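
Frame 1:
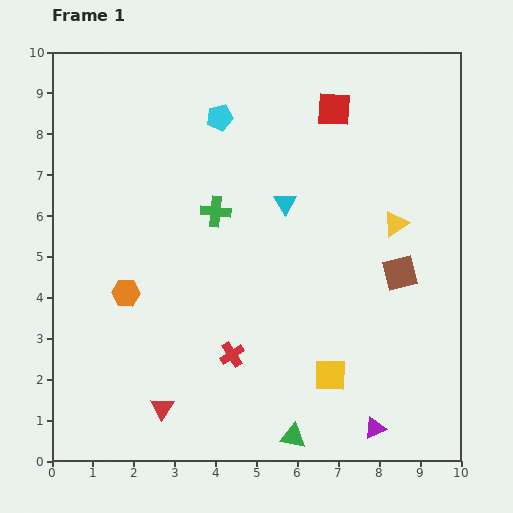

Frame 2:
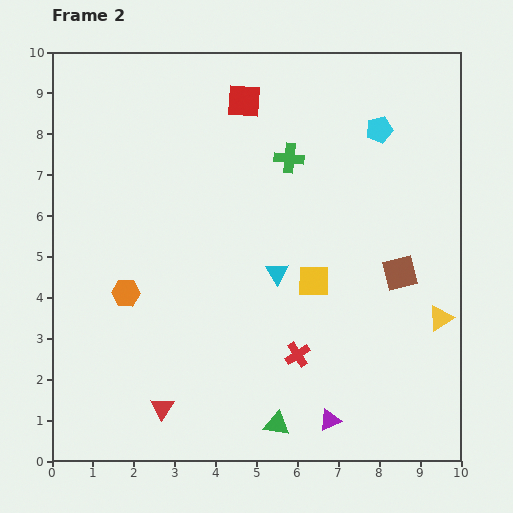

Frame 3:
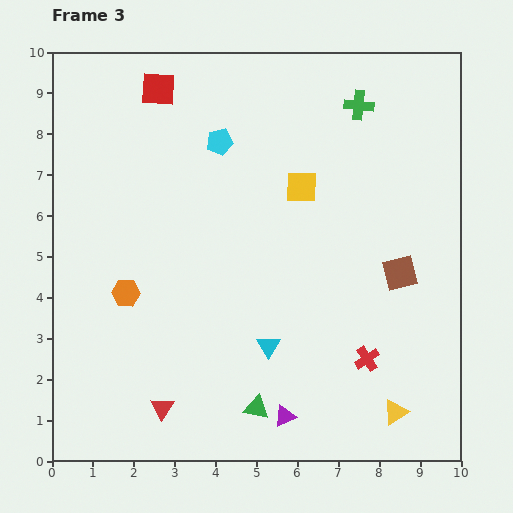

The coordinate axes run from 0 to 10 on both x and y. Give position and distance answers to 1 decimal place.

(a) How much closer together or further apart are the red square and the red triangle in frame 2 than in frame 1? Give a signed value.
-0.6

Distance in frame 1: 8.4. Distance in frame 2: 7.8.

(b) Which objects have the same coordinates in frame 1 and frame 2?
the brown square, the orange hexagon, the red triangle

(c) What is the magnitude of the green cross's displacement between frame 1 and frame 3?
4.4

The green cross moved from (4.0, 6.1) to (7.5, 8.7), a distance of √(3.5² + 2.6²) ≈ 4.4.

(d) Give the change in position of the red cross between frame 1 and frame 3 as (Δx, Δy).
(3.3, -0.1)

The red cross was at (4.4, 2.6) in frame 1 and (7.7, 2.5) in frame 3.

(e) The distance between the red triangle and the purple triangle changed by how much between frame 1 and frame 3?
-2.2

Distance in frame 1: 5.2. Distance in frame 3: 3.0.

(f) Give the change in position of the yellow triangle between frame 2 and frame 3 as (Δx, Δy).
(-1.1, -2.3)

The yellow triangle was at (9.5, 3.5) in frame 2 and (8.4, 1.2) in frame 3.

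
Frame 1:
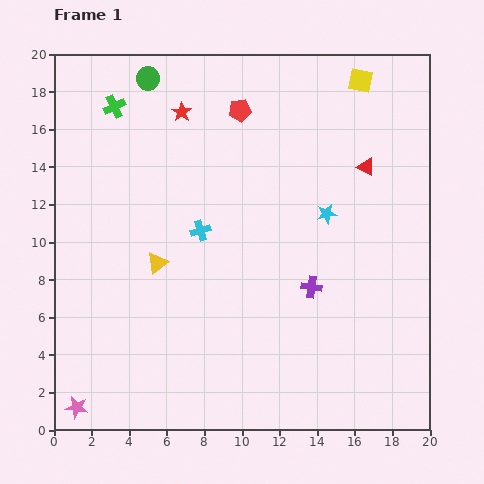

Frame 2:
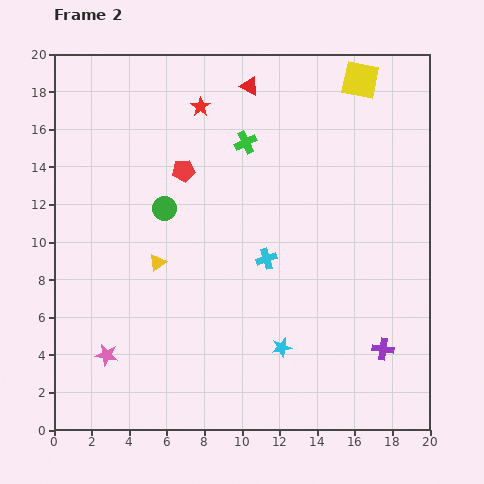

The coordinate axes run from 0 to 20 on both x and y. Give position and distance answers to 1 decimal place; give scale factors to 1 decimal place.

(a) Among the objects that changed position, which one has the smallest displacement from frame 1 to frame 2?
the red star

(moved 1.0)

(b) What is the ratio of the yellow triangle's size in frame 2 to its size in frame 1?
0.8×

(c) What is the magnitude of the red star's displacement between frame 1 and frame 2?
1.0

The red star moved from (6.8, 16.9) to (7.8, 17.2), a distance of √(1.0² + 0.3²) ≈ 1.0.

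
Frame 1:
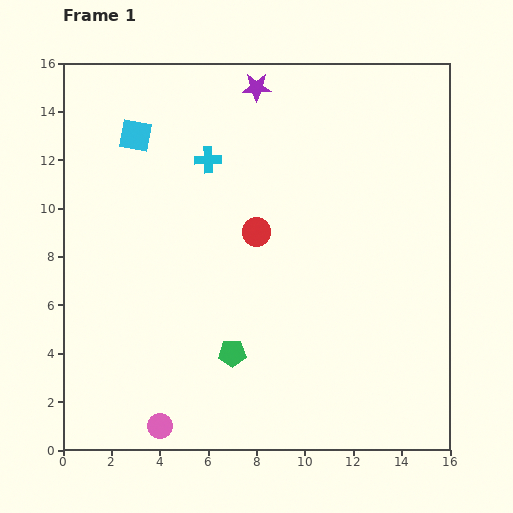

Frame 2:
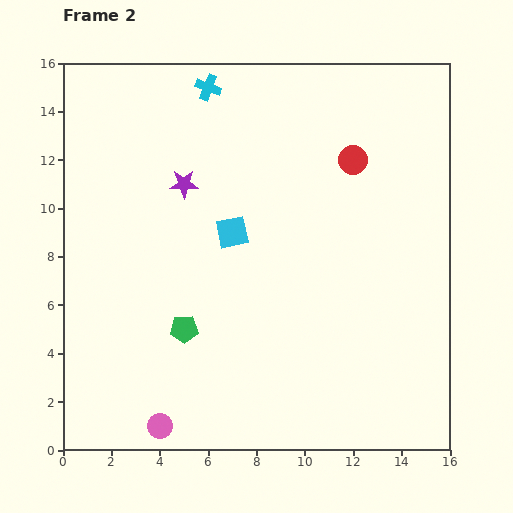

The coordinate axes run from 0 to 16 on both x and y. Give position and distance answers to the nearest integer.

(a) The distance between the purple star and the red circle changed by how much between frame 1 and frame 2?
+1

Distance in frame 1: 6. Distance in frame 2: 7.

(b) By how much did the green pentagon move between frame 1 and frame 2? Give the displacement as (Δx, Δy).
(-2, 1)

The green pentagon was at (7, 4) in frame 1 and (5, 5) in frame 2.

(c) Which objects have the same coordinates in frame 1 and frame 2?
the pink circle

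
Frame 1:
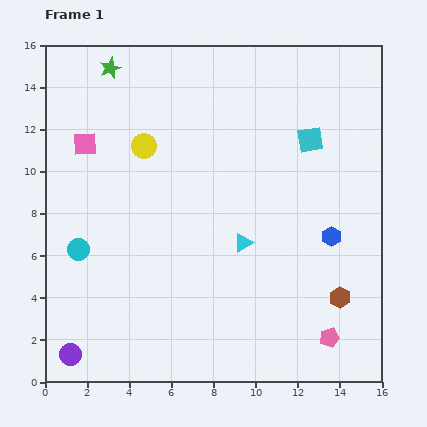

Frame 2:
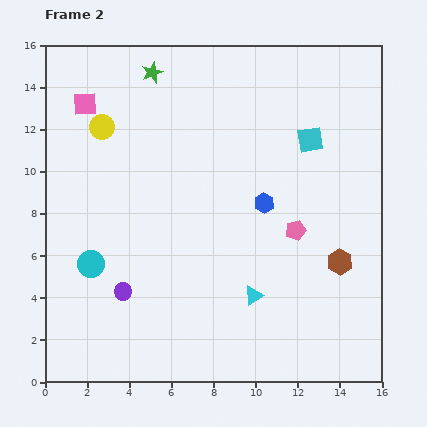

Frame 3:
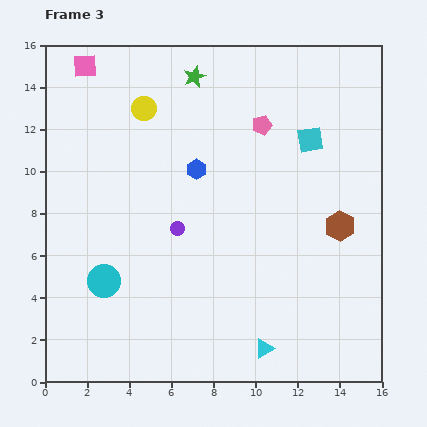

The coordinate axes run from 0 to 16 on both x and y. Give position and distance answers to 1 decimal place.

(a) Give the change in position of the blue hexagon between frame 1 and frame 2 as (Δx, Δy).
(-3.2, 1.6)

The blue hexagon was at (13.6, 6.9) in frame 1 and (10.4, 8.5) in frame 2.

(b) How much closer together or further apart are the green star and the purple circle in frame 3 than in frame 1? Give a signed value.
-6.5

Distance in frame 1: 13.7. Distance in frame 3: 7.2.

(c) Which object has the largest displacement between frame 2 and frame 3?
the pink pentagon

(moved 5.2; next 4.0)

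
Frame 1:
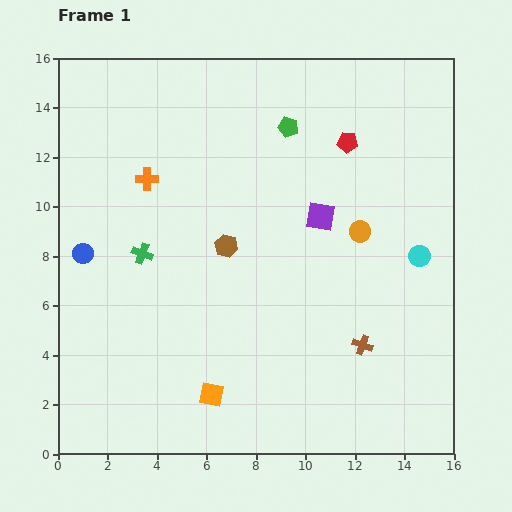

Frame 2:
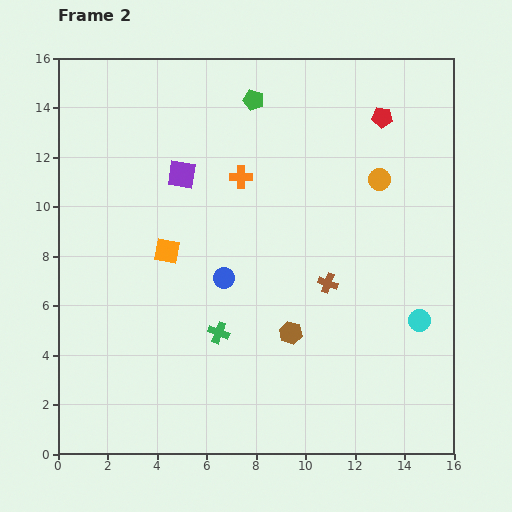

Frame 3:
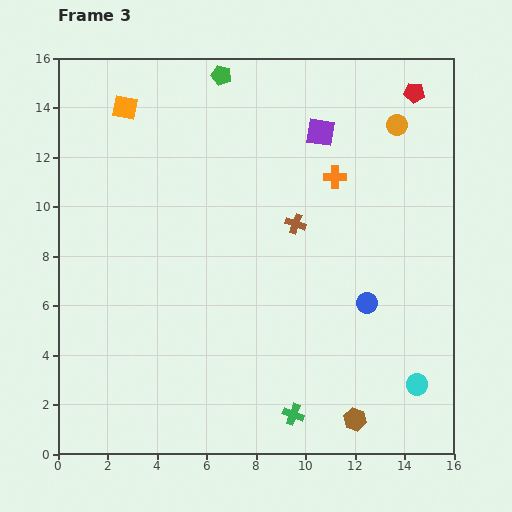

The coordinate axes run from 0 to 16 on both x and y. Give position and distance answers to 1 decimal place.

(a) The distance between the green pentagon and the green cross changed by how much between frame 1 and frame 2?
+1.7

Distance in frame 1: 7.8. Distance in frame 2: 9.5.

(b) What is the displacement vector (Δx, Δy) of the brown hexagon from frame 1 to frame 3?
(5.2, -7.0)

The brown hexagon was at (6.8, 8.4) in frame 1 and (12.0, 1.4) in frame 3.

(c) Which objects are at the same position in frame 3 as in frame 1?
none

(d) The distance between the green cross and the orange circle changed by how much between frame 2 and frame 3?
+3.4

Distance in frame 2: 9.0. Distance in frame 3: 12.4.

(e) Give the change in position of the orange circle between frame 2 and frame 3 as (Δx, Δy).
(0.7, 2.2)

The orange circle was at (13.0, 11.1) in frame 2 and (13.7, 13.3) in frame 3.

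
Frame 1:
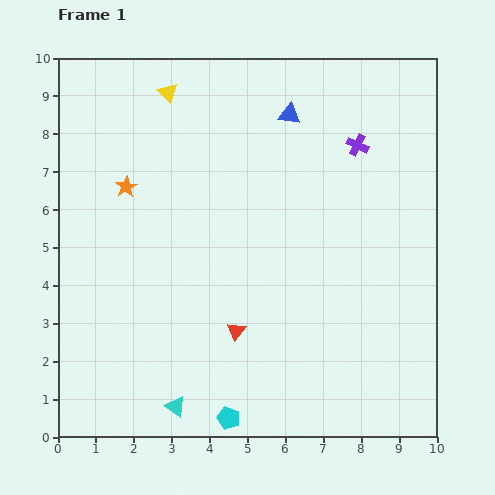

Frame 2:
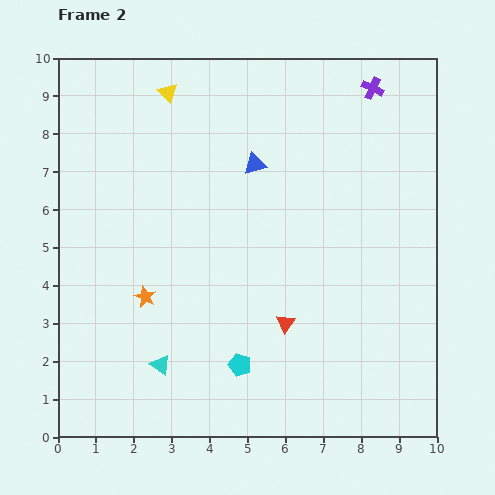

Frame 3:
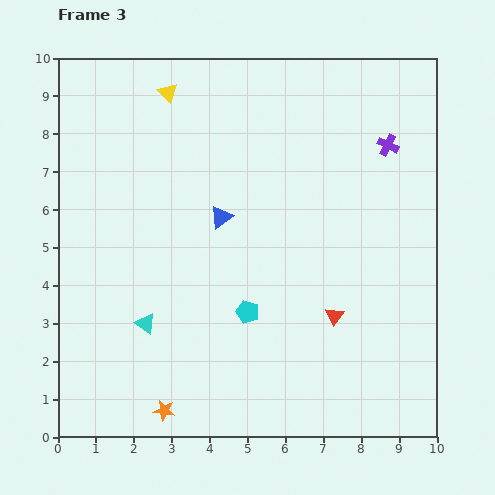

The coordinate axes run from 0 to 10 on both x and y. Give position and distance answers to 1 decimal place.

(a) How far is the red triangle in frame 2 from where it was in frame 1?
1.3

The red triangle moved from (4.7, 2.8) to (6.0, 3.0), a distance of √(1.3² + 0.2²) ≈ 1.3.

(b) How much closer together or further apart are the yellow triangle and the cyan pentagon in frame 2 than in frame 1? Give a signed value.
-1.3

Distance in frame 1: 8.7. Distance in frame 2: 7.4.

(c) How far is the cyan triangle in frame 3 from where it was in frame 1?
2.3

The cyan triangle moved from (3.1, 0.8) to (2.3, 3.0), a distance of √(0.8² + 2.2²) ≈ 2.3.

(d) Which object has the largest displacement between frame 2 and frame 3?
the orange star

(moved 3.0; next 1.7)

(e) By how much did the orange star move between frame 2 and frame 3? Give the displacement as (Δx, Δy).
(0.5, -3.0)

The orange star was at (2.3, 3.7) in frame 2 and (2.8, 0.7) in frame 3.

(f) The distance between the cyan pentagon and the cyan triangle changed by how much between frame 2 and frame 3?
+0.6

Distance in frame 2: 2.1. Distance in frame 3: 2.7.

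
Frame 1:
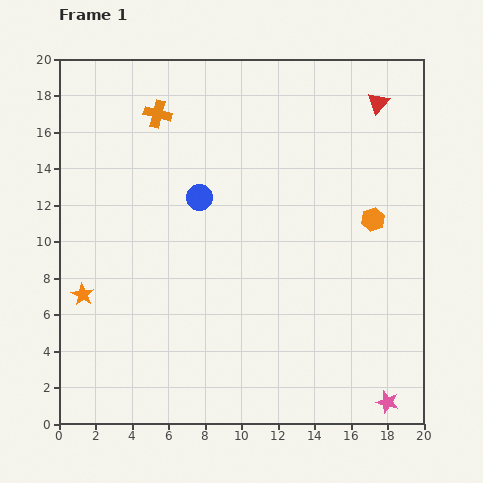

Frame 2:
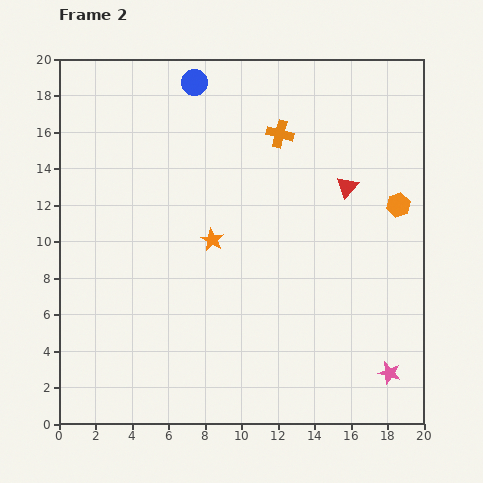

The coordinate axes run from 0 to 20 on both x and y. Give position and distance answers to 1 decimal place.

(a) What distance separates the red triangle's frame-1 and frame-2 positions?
4.9

The red triangle moved from (17.5, 17.6) to (15.8, 13.0), a distance of √(1.7² + 4.6²) ≈ 4.9.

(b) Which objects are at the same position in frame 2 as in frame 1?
none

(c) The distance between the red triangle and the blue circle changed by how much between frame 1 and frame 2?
-0.9

Distance in frame 1: 11.1. Distance in frame 2: 10.2.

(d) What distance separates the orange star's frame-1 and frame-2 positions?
7.7

The orange star moved from (1.3, 7.1) to (8.4, 10.1), a distance of √(7.1² + 3.0²) ≈ 7.7.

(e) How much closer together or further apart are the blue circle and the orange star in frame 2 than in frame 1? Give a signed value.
+0.4

Distance in frame 1: 8.3. Distance in frame 2: 8.7.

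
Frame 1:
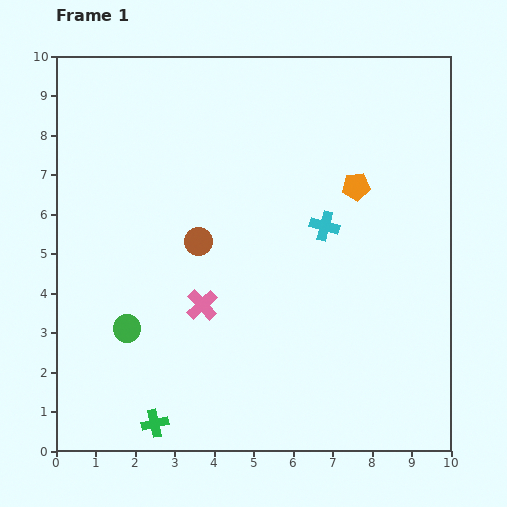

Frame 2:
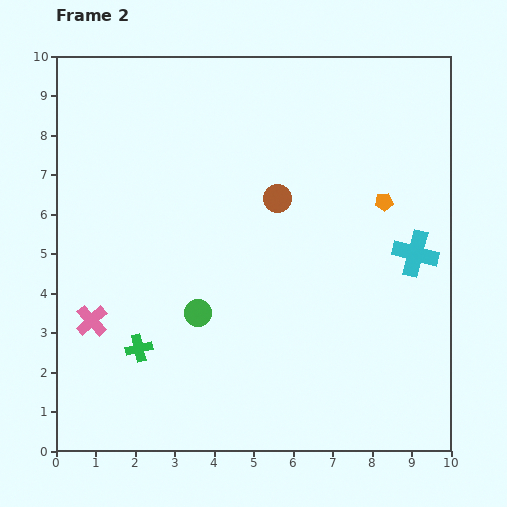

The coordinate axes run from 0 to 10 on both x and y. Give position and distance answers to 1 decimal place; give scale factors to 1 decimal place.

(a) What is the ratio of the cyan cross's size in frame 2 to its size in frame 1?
1.6×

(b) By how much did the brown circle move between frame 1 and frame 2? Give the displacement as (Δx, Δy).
(2.0, 1.1)

The brown circle was at (3.6, 5.3) in frame 1 and (5.6, 6.4) in frame 2.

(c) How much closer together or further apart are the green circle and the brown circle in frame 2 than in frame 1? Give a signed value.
+0.7

Distance in frame 1: 2.8. Distance in frame 2: 3.5.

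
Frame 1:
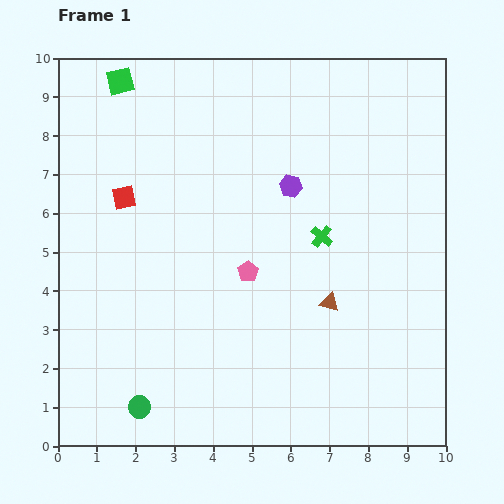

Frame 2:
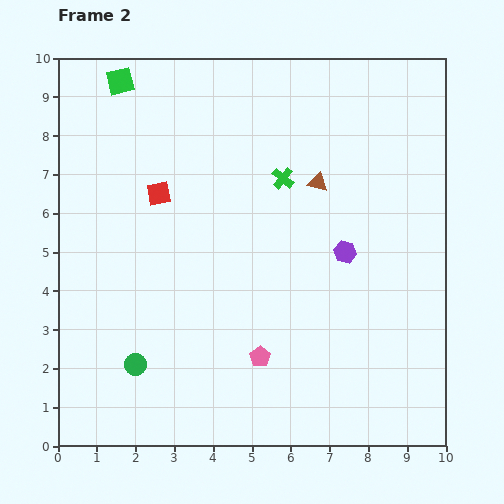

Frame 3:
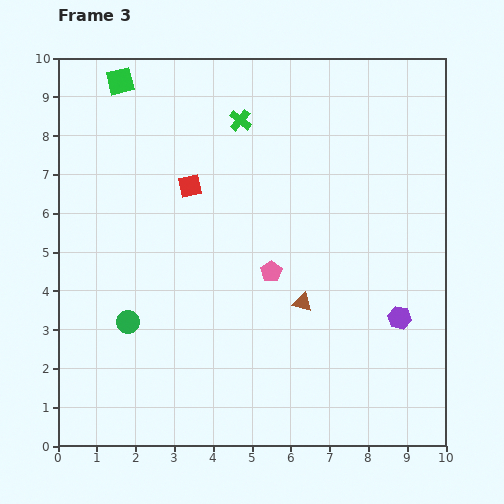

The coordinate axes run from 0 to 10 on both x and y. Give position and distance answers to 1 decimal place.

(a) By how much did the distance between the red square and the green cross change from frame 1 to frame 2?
-2.0

Distance in frame 1: 5.2. Distance in frame 2: 3.2.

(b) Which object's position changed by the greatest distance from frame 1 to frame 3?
the purple hexagon

(moved 4.4; next 3.7)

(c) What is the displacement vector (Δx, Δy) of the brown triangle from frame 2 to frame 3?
(-0.4, -3.1)

The brown triangle was at (6.7, 6.8) in frame 2 and (6.3, 3.7) in frame 3.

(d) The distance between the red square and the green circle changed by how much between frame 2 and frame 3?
-0.6

Distance in frame 2: 4.4. Distance in frame 3: 3.8.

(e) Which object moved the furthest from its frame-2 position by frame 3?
the brown triangle

(moved 3.1; next 2.2)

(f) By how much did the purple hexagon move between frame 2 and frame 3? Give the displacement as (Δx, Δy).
(1.4, -1.7)

The purple hexagon was at (7.4, 5.0) in frame 2 and (8.8, 3.3) in frame 3.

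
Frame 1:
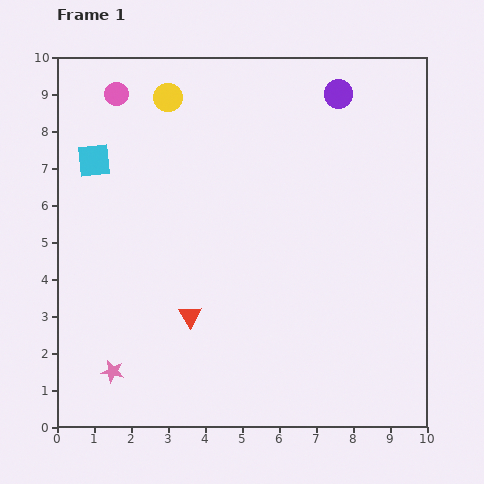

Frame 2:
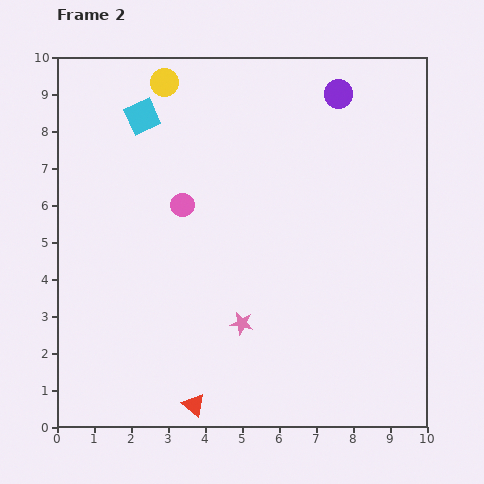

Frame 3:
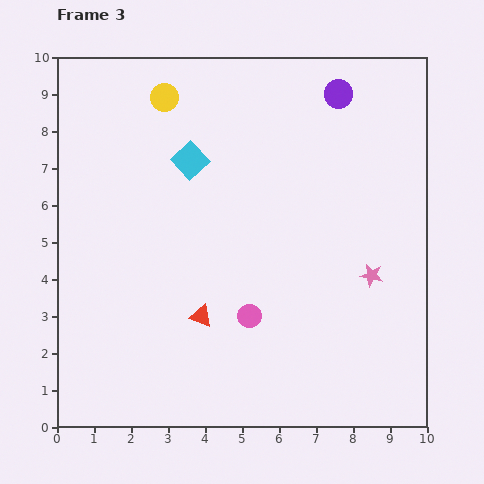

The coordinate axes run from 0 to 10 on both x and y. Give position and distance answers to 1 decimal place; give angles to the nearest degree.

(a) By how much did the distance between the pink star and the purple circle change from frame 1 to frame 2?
-3.0

Distance in frame 1: 9.7. Distance in frame 2: 6.7.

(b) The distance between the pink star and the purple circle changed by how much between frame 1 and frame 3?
-4.7

Distance in frame 1: 9.7. Distance in frame 3: 5.0.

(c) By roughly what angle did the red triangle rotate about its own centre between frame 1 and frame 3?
39° counter-clockwise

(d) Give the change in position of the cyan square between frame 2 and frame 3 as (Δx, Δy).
(1.3, -1.2)

The cyan square was at (2.3, 8.4) in frame 2 and (3.6, 7.2) in frame 3.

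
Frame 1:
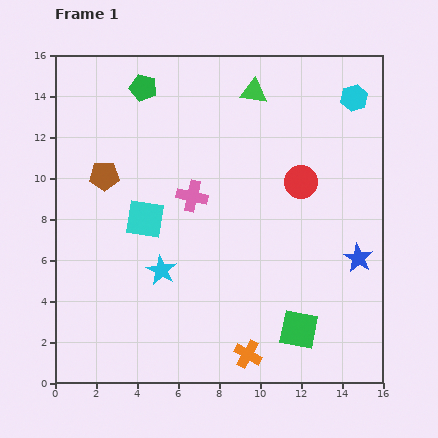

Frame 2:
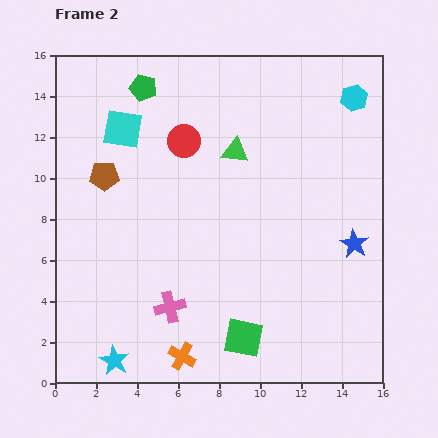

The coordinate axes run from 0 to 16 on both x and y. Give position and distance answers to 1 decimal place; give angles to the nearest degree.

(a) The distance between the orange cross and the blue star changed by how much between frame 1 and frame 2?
+2.8

Distance in frame 1: 7.2. Distance in frame 2: 10.0.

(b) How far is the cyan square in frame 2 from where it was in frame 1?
4.5

The cyan square moved from (4.4, 8.0) to (3.3, 12.4), a distance of √(1.1² + 4.4²) ≈ 4.5.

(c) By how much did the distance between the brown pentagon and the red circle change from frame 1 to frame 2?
-5.3

Distance in frame 1: 9.6. Distance in frame 2: 4.3.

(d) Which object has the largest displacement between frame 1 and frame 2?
the red circle

(moved 6.0; next 5.5)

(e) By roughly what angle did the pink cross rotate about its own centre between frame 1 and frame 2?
26° counter-clockwise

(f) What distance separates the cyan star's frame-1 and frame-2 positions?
5.0

The cyan star moved from (5.2, 5.5) to (2.9, 1.1), a distance of √(2.3² + 4.4²) ≈ 5.0.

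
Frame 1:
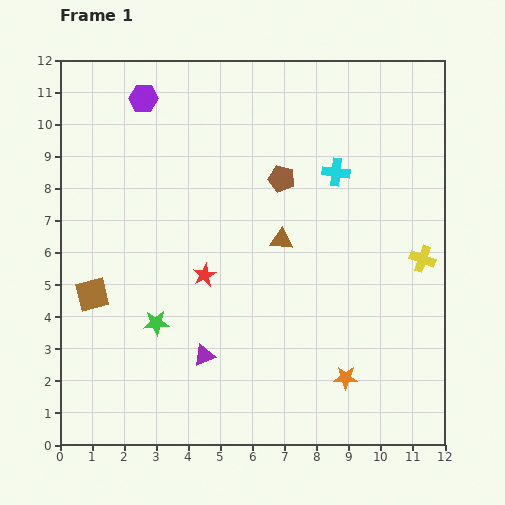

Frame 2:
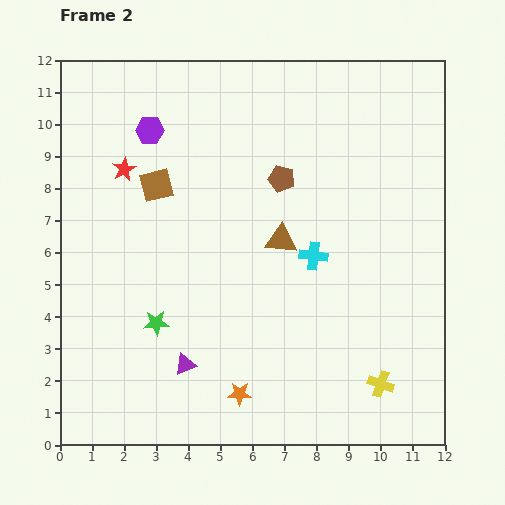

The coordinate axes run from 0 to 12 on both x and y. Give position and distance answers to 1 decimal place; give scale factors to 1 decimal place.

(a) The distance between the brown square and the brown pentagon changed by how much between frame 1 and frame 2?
-3.0

Distance in frame 1: 6.9. Distance in frame 2: 3.9.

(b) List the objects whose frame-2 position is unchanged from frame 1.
the brown triangle, the brown pentagon, the green star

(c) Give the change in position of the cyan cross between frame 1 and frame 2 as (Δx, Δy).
(-0.7, -2.6)

The cyan cross was at (8.6, 8.5) in frame 1 and (7.9, 5.9) in frame 2.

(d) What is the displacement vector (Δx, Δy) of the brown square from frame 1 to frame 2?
(2.0, 3.4)

The brown square was at (1.0, 4.7) in frame 1 and (3.0, 8.1) in frame 2.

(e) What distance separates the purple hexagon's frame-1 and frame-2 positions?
1.0

The purple hexagon moved from (2.6, 10.8) to (2.8, 9.8), a distance of √(0.2² + 1.0²) ≈ 1.0.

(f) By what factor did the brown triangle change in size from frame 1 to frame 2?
1.3×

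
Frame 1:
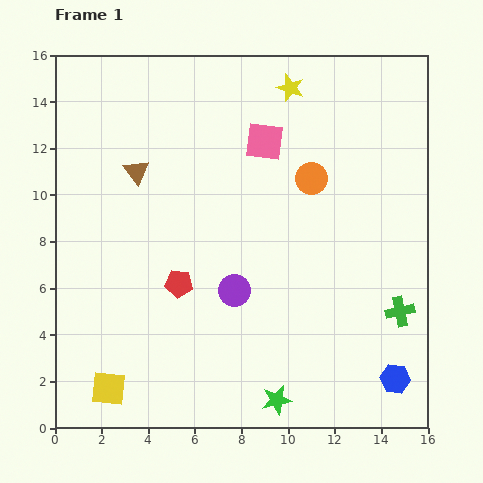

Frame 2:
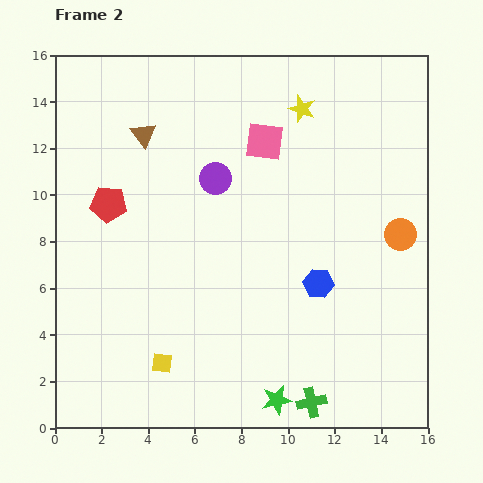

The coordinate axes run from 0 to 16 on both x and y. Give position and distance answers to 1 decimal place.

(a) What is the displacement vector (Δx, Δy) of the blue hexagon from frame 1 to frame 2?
(-3.3, 4.1)

The blue hexagon was at (14.6, 2.1) in frame 1 and (11.3, 6.2) in frame 2.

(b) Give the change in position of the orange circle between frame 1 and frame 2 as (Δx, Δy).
(3.8, -2.4)

The orange circle was at (11.0, 10.7) in frame 1 and (14.8, 8.3) in frame 2.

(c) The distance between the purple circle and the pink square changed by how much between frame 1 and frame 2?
-3.9

Distance in frame 1: 6.5. Distance in frame 2: 2.6.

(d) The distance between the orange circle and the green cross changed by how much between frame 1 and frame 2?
+1.2

Distance in frame 1: 6.9. Distance in frame 2: 8.1.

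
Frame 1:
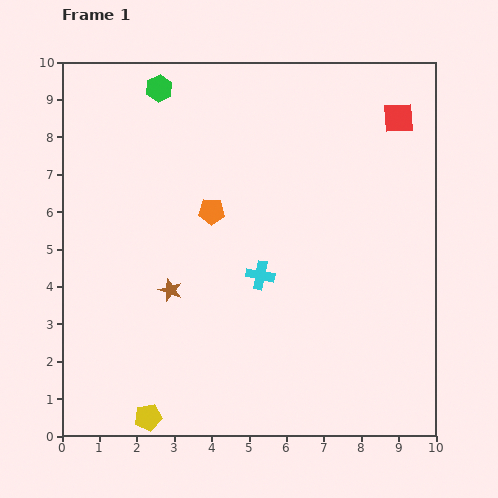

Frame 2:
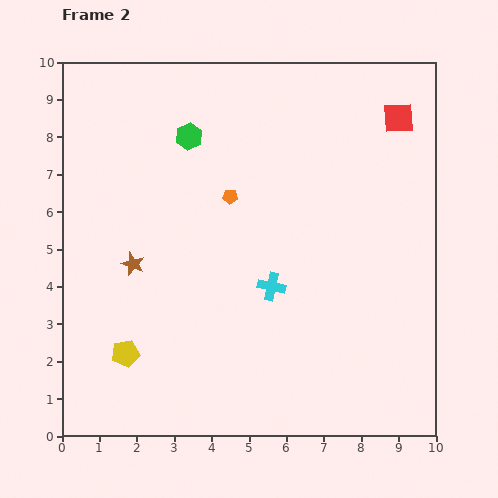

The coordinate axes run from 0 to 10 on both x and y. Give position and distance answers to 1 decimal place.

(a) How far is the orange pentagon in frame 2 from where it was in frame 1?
0.6

The orange pentagon moved from (4.0, 6.0) to (4.5, 6.4), a distance of √(0.5² + 0.4²) ≈ 0.6.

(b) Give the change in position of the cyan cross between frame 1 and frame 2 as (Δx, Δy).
(0.3, -0.3)

The cyan cross was at (5.3, 4.3) in frame 1 and (5.6, 4.0) in frame 2.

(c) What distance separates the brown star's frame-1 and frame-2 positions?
1.2

The brown star moved from (2.9, 3.9) to (1.9, 4.6), a distance of √(1.0² + 0.7²) ≈ 1.2.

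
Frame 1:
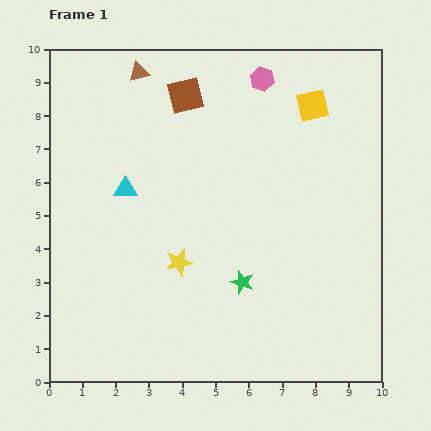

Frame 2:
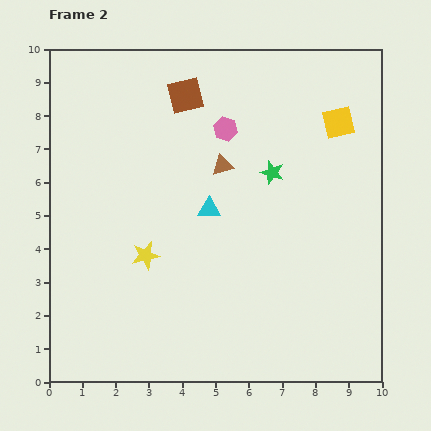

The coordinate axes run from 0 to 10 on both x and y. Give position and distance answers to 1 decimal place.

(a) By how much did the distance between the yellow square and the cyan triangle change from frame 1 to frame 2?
-1.4

Distance in frame 1: 6.1. Distance in frame 2: 4.7.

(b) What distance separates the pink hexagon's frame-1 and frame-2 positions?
1.9

The pink hexagon moved from (6.4, 9.1) to (5.3, 7.6), a distance of √(1.1² + 1.5²) ≈ 1.9.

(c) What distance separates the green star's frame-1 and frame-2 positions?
3.4

The green star moved from (5.8, 3.0) to (6.7, 6.3), a distance of √(0.9² + 3.3²) ≈ 3.4.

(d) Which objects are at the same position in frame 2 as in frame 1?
the brown square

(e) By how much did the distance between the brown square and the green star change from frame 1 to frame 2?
-2.4

Distance in frame 1: 5.9. Distance in frame 2: 3.5.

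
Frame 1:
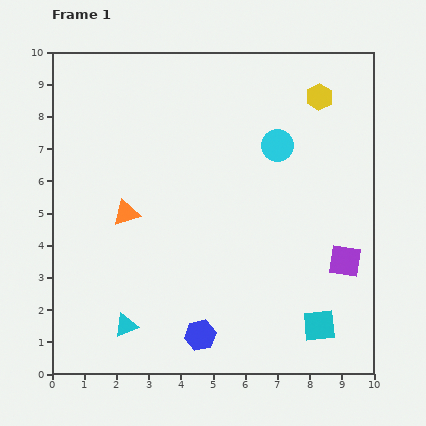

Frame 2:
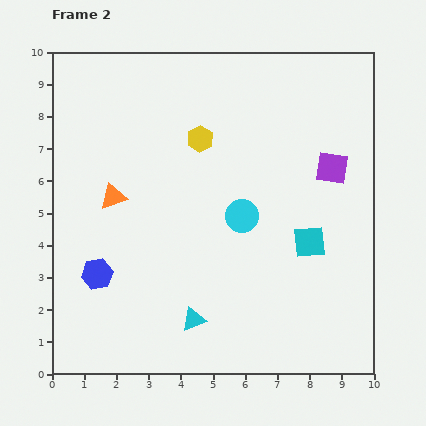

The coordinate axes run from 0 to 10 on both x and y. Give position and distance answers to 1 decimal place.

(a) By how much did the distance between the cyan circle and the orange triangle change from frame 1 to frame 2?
-1.1

Distance in frame 1: 5.1. Distance in frame 2: 4.0.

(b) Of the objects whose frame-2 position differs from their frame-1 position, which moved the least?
the orange triangle

(moved 0.6)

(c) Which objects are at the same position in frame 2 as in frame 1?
none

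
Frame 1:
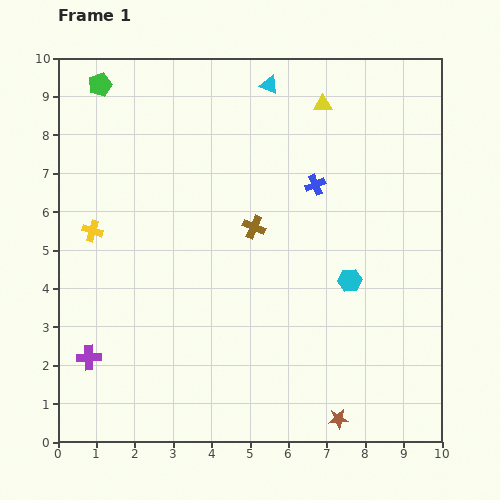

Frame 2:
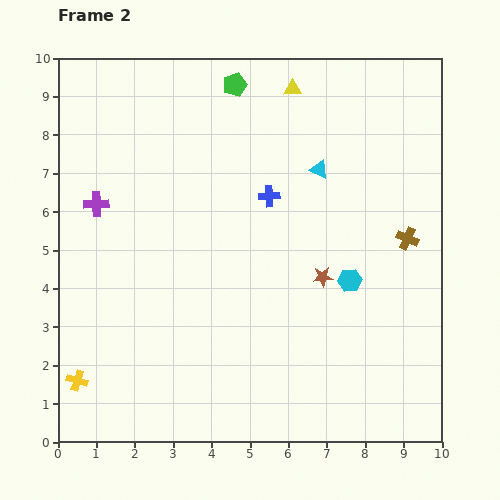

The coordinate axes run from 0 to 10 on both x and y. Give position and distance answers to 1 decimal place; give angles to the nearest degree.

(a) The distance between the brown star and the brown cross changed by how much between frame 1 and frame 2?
-3.1

Distance in frame 1: 5.5. Distance in frame 2: 2.4.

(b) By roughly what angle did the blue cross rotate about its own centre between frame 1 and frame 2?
21° clockwise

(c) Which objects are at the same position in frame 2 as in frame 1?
the cyan hexagon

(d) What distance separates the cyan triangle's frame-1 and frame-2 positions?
2.6

The cyan triangle moved from (5.5, 9.3) to (6.8, 7.1), a distance of √(1.3² + 2.2²) ≈ 2.6.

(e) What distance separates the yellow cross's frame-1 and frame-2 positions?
3.9

The yellow cross moved from (0.9, 5.5) to (0.5, 1.6), a distance of √(0.4² + 3.9²) ≈ 3.9.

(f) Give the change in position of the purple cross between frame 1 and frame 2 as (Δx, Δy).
(0.2, 4.0)

The purple cross was at (0.8, 2.2) in frame 1 and (1.0, 6.2) in frame 2.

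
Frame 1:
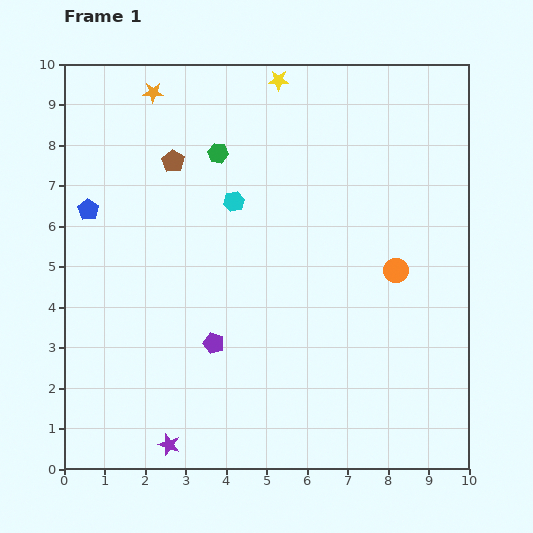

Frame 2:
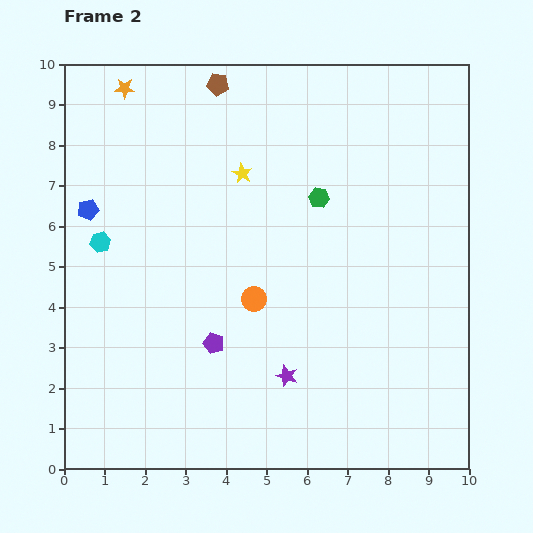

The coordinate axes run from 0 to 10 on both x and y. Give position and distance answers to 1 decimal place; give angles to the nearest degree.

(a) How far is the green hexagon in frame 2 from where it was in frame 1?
2.7

The green hexagon moved from (3.8, 7.8) to (6.3, 6.7), a distance of √(2.5² + 1.1²) ≈ 2.7.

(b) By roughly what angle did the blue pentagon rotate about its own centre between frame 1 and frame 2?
27° clockwise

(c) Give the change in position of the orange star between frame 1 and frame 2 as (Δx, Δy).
(-0.7, 0.1)

The orange star was at (2.2, 9.3) in frame 1 and (1.5, 9.4) in frame 2.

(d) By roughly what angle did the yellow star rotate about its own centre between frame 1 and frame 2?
26° clockwise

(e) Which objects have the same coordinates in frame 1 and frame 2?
the purple pentagon, the blue pentagon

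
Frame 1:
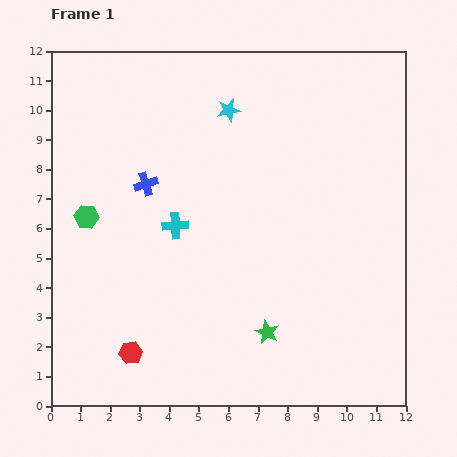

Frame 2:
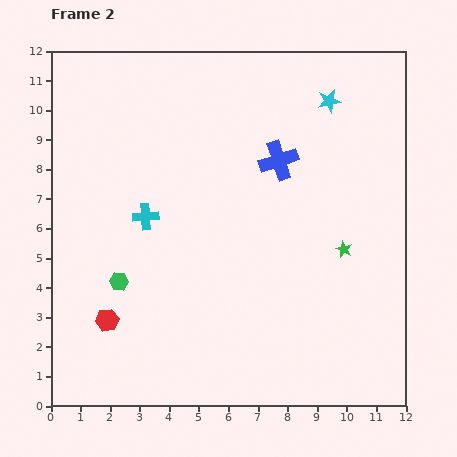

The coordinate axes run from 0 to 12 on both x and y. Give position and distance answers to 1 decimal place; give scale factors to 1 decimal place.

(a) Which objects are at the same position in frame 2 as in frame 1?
none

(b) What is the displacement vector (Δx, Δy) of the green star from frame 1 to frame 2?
(2.6, 2.8)

The green star was at (7.3, 2.5) in frame 1 and (9.9, 5.3) in frame 2.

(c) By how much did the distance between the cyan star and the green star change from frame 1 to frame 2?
-2.6

Distance in frame 1: 7.6. Distance in frame 2: 5.0.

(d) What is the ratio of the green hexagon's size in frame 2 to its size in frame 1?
0.8×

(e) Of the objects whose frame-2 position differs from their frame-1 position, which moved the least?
the cyan cross

(moved 1.0)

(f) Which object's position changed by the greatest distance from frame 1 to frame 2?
the blue cross

(moved 4.6; next 3.8)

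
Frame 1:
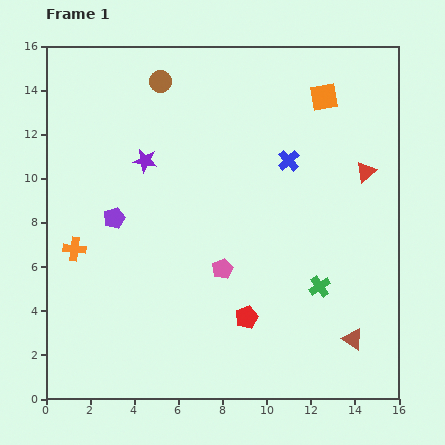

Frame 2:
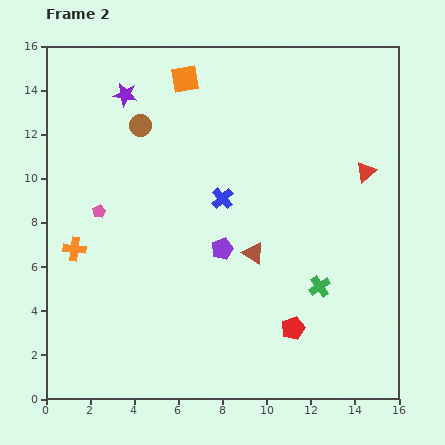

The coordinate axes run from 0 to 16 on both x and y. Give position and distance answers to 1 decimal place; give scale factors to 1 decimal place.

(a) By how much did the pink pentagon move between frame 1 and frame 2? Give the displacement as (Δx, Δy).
(-5.6, 2.6)

The pink pentagon was at (8.0, 5.9) in frame 1 and (2.4, 8.5) in frame 2.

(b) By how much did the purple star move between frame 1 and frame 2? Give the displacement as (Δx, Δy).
(-0.9, 3.0)

The purple star was at (4.5, 10.8) in frame 1 and (3.6, 13.8) in frame 2.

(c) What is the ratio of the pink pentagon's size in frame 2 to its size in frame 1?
0.6×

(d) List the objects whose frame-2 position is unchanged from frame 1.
the red triangle, the green cross, the orange cross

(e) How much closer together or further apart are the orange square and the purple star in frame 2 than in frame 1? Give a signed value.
-5.8

Distance in frame 1: 8.6. Distance in frame 2: 2.8.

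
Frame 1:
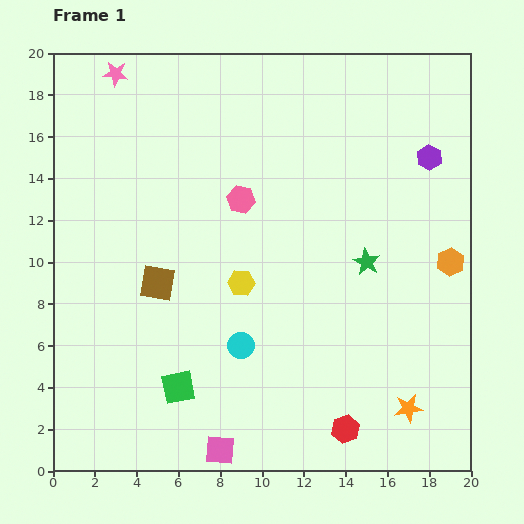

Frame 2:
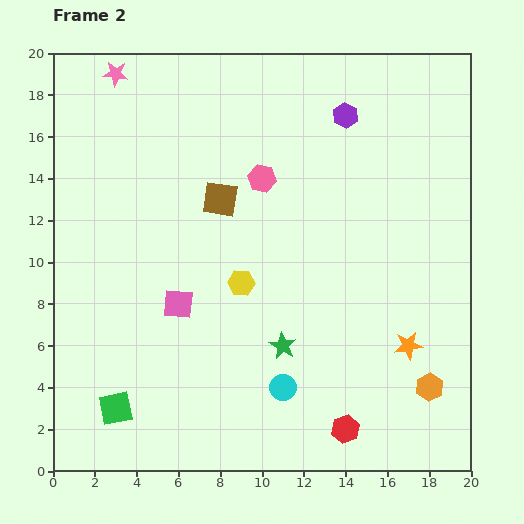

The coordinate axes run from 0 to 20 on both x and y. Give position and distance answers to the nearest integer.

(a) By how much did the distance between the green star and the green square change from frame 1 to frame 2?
-2

Distance in frame 1: 11. Distance in frame 2: 9.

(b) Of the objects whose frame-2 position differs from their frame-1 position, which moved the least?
the pink hexagon

(moved 1)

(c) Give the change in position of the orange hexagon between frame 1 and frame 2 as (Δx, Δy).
(-1, -6)

The orange hexagon was at (19, 10) in frame 1 and (18, 4) in frame 2.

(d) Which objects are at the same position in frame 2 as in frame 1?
the pink star, the red hexagon, the yellow hexagon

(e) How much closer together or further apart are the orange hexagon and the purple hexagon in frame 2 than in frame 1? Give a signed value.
+9

Distance in frame 1: 5. Distance in frame 2: 14.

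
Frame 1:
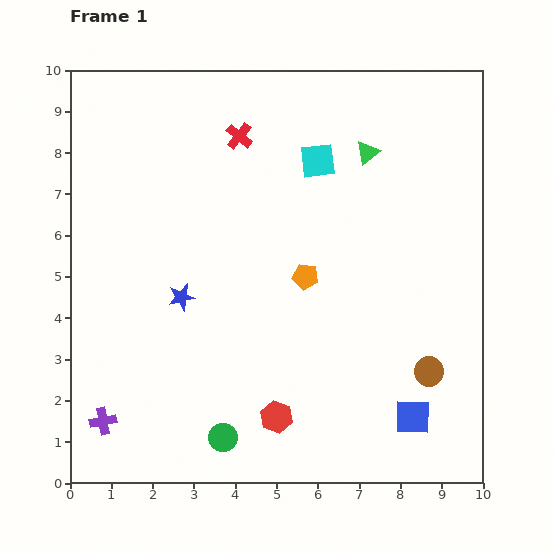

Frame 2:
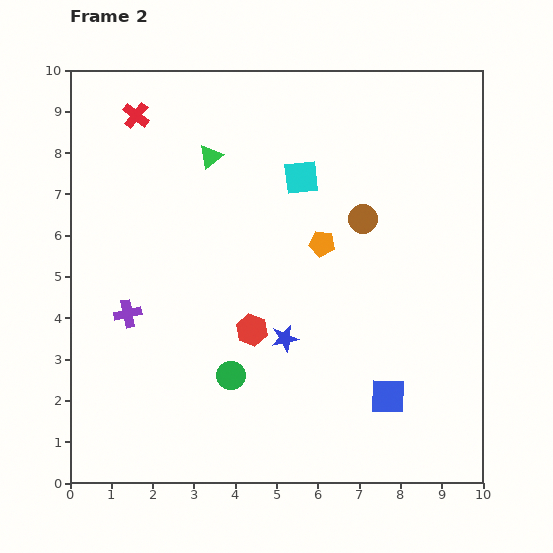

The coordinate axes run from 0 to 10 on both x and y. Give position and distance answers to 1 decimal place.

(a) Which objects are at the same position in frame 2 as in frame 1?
none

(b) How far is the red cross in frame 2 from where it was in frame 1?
2.5

The red cross moved from (4.1, 8.4) to (1.6, 8.9), a distance of √(2.5² + 0.5²) ≈ 2.5.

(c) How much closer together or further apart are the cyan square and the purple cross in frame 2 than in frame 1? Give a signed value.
-2.9

Distance in frame 1: 8.2. Distance in frame 2: 5.3.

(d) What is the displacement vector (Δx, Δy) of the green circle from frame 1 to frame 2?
(0.2, 1.5)

The green circle was at (3.7, 1.1) in frame 1 and (3.9, 2.6) in frame 2.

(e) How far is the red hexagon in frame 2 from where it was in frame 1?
2.2

The red hexagon moved from (5.0, 1.6) to (4.4, 3.7), a distance of √(0.6² + 2.1²) ≈ 2.2.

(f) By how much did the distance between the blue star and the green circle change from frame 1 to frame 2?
-1.9

Distance in frame 1: 3.5. Distance in frame 2: 1.6.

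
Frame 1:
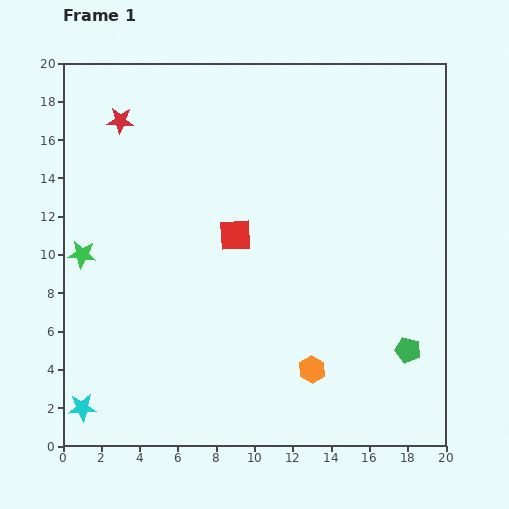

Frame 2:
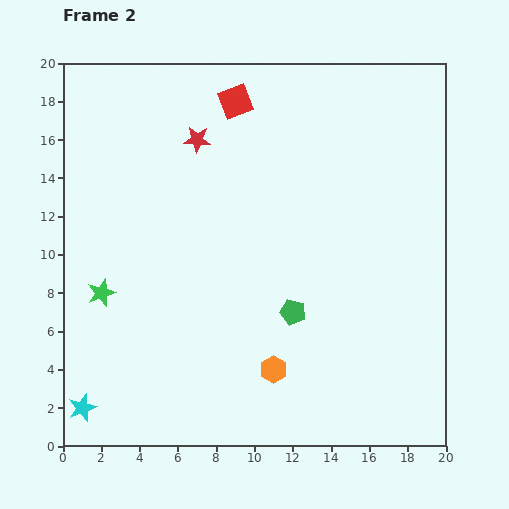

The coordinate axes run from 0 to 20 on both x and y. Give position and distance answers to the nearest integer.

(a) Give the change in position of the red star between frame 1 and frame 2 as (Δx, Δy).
(4, -1)

The red star was at (3, 17) in frame 1 and (7, 16) in frame 2.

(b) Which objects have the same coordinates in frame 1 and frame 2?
the cyan star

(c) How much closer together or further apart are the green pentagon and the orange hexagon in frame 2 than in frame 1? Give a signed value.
-2

Distance in frame 1: 5. Distance in frame 2: 3.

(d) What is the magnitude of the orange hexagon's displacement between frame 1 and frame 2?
2

The orange hexagon moved from (13, 4) to (11, 4), a distance of √(2² + 0²) ≈ 2.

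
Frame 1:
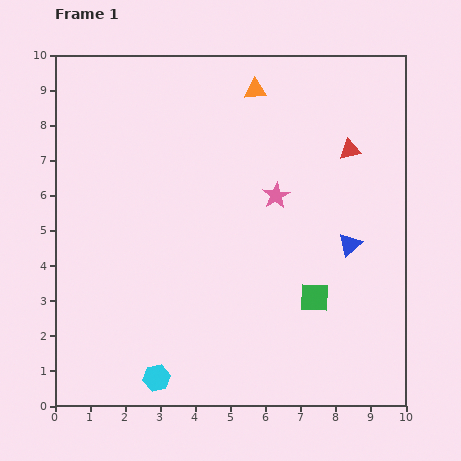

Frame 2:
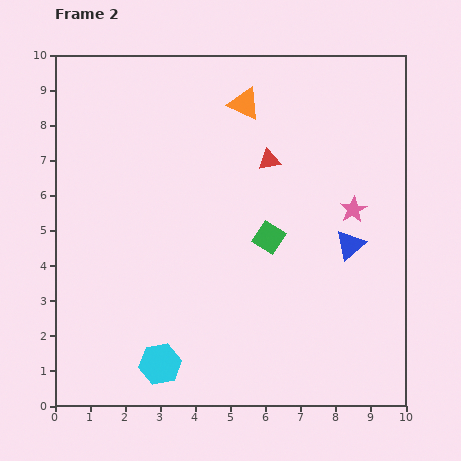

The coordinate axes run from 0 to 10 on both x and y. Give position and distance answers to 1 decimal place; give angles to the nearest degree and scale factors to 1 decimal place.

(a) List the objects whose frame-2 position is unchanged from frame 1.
the blue triangle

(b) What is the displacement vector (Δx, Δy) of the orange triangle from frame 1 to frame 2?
(-0.3, -0.4)

The orange triangle was at (5.7, 9.0) in frame 1 and (5.4, 8.6) in frame 2.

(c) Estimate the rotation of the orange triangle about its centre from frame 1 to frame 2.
28° clockwise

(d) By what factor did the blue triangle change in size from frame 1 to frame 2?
1.3×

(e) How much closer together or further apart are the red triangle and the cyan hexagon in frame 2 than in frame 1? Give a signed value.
-1.9

Distance in frame 1: 8.5. Distance in frame 2: 6.6.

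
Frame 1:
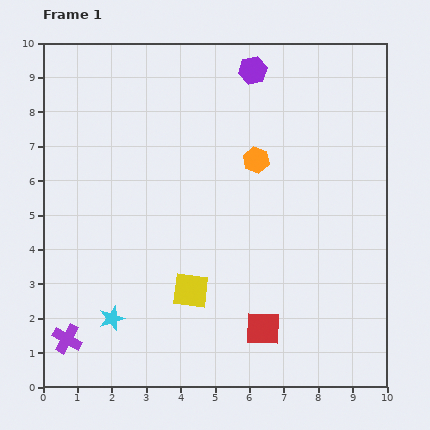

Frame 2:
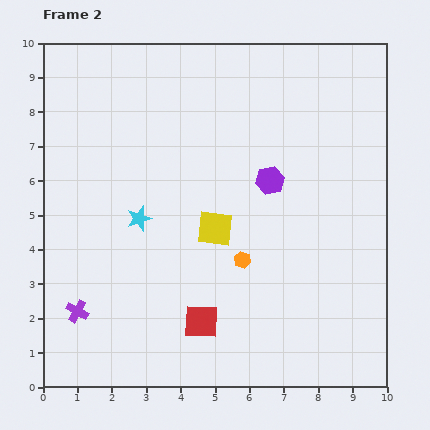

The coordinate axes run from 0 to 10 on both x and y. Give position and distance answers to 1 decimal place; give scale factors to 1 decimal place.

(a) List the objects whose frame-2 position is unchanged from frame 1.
none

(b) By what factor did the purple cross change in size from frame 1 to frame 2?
0.8×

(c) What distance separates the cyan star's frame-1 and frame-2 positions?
3.0

The cyan star moved from (2.0, 2.0) to (2.8, 4.9), a distance of √(0.8² + 2.9²) ≈ 3.0.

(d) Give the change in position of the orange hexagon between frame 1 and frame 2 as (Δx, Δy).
(-0.4, -2.9)

The orange hexagon was at (6.2, 6.6) in frame 1 and (5.8, 3.7) in frame 2.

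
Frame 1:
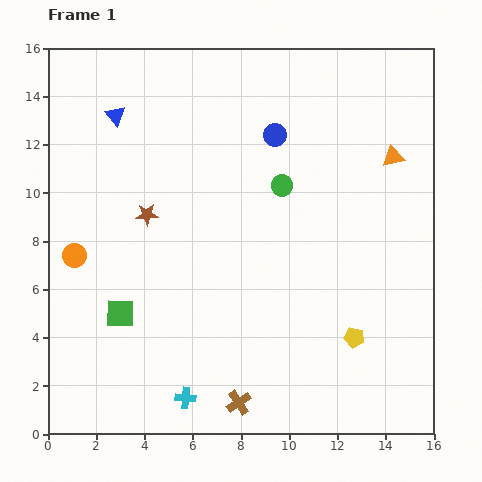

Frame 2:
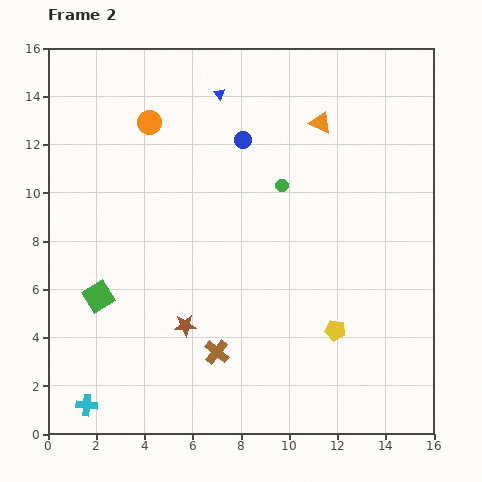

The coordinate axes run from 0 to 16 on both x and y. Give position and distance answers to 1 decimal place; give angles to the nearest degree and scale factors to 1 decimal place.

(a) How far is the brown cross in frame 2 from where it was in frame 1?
2.3

The brown cross moved from (7.9, 1.3) to (7.0, 3.4), a distance of √(0.9² + 2.1²) ≈ 2.3.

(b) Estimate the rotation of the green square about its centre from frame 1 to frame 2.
32° counter-clockwise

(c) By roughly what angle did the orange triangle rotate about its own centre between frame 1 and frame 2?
37° clockwise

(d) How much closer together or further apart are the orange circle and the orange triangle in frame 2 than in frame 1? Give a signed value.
-6.7

Distance in frame 1: 13.8. Distance in frame 2: 7.1.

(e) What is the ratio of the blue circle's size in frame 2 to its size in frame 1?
0.7×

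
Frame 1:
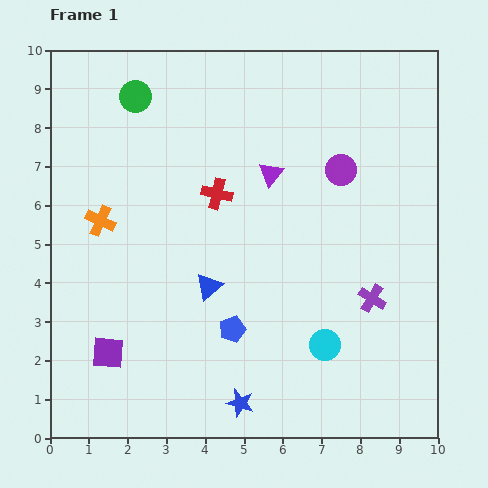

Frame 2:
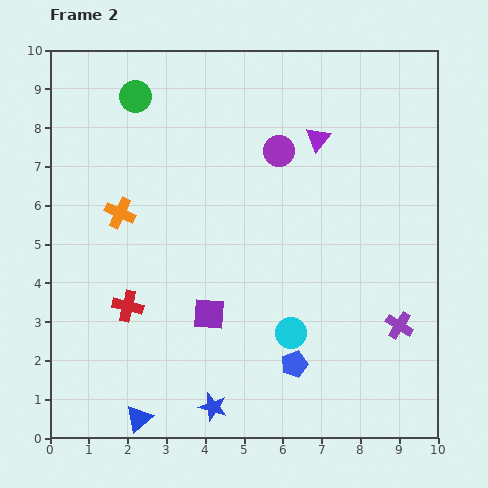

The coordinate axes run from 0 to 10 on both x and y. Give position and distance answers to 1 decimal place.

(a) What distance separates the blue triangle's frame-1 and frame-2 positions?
3.8

The blue triangle moved from (4.1, 3.9) to (2.3, 0.5), a distance of √(1.8² + 3.4²) ≈ 3.8.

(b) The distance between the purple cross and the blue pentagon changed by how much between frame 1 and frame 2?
-0.8

Distance in frame 1: 3.7. Distance in frame 2: 2.9.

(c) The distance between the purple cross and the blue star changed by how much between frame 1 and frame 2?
+0.9

Distance in frame 1: 4.3. Distance in frame 2: 5.2.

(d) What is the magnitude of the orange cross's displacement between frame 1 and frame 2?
0.5

The orange cross moved from (1.3, 5.6) to (1.8, 5.8), a distance of √(0.5² + 0.2²) ≈ 0.5.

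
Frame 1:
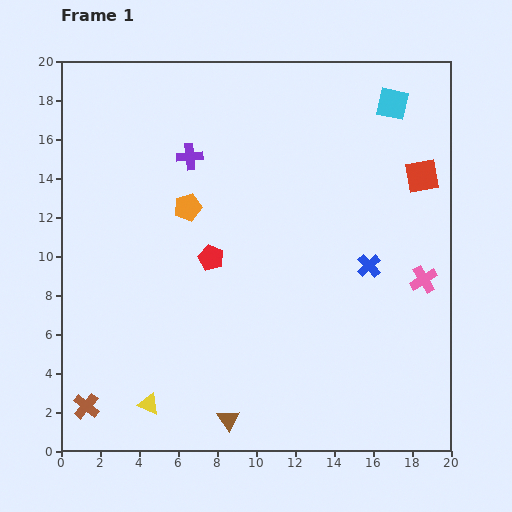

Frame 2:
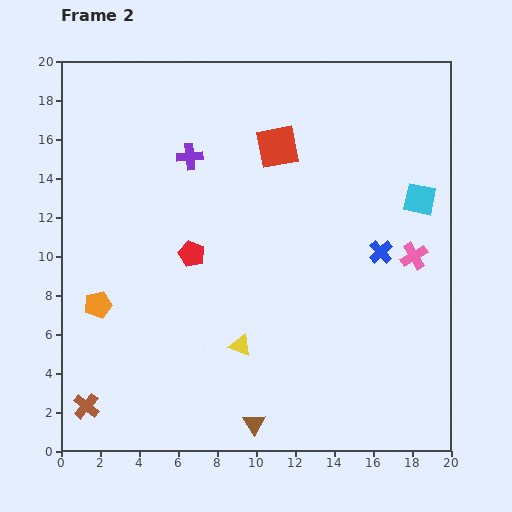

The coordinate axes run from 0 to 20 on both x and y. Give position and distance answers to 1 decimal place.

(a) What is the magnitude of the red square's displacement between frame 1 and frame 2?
7.6

The red square moved from (18.5, 14.1) to (11.1, 15.6), a distance of √(7.4² + 1.5²) ≈ 7.6.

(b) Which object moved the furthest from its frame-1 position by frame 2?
the red square

(moved 7.6; next 6.8)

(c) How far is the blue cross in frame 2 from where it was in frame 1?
0.9

The blue cross moved from (15.8, 9.5) to (16.4, 10.2), a distance of √(0.6² + 0.7²) ≈ 0.9.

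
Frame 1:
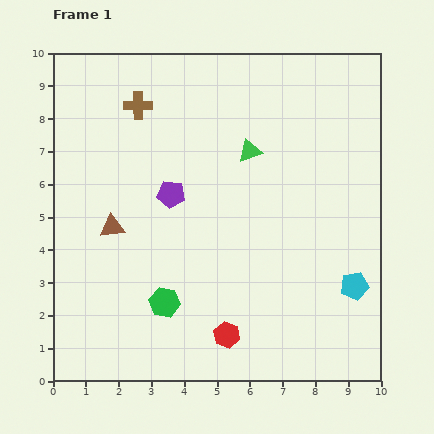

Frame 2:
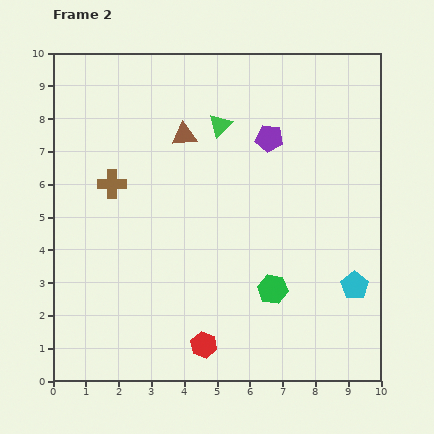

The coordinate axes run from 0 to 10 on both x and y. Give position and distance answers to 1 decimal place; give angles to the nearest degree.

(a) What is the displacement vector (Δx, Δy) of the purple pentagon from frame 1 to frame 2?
(3.0, 1.7)

The purple pentagon was at (3.6, 5.7) in frame 1 and (6.6, 7.4) in frame 2.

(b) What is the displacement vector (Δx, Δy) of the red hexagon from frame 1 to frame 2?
(-0.7, -0.3)

The red hexagon was at (5.3, 1.4) in frame 1 and (4.6, 1.1) in frame 2.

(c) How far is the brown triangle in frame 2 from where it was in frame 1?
3.6

The brown triangle moved from (1.8, 4.7) to (4.0, 7.5), a distance of √(2.2² + 2.8²) ≈ 3.6.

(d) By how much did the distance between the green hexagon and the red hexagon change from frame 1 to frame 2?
+0.6

Distance in frame 1: 2.1. Distance in frame 2: 2.7.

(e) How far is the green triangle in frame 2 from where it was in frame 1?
1.2

The green triangle moved from (6.0, 7.0) to (5.1, 7.8), a distance of √(0.9² + 0.8²) ≈ 1.2.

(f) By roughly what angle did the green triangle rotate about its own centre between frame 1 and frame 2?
25° counter-clockwise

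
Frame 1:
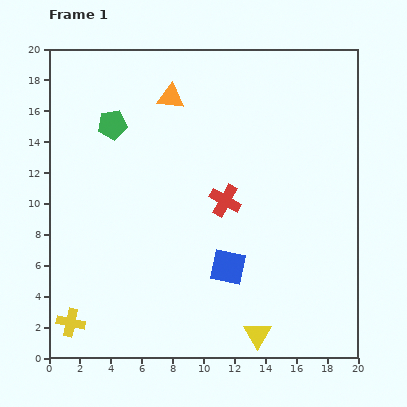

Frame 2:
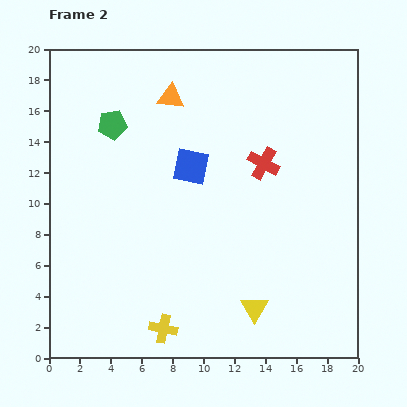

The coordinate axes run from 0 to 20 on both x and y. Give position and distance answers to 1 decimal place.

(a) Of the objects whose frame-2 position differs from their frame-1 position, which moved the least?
the yellow triangle

(moved 1.7)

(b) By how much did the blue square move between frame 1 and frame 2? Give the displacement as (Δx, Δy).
(-2.4, 6.5)

The blue square was at (11.6, 5.9) in frame 1 and (9.2, 12.4) in frame 2.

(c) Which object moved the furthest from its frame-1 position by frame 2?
the blue square

(moved 6.9; next 6.0)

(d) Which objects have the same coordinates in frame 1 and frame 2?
the green pentagon, the orange triangle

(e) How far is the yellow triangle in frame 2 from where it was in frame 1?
1.7

The yellow triangle moved from (13.5, 1.5) to (13.3, 3.2), a distance of √(0.2² + 1.7²) ≈ 1.7.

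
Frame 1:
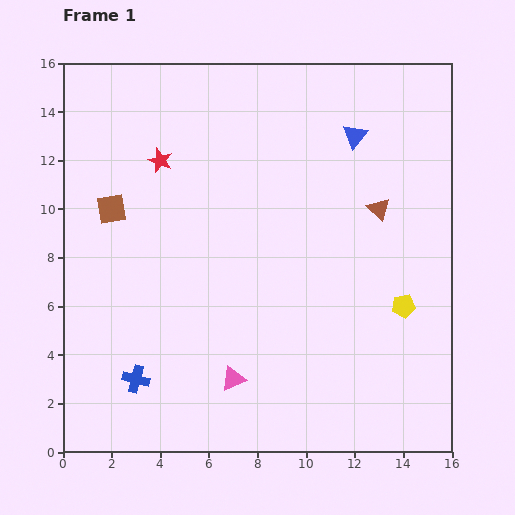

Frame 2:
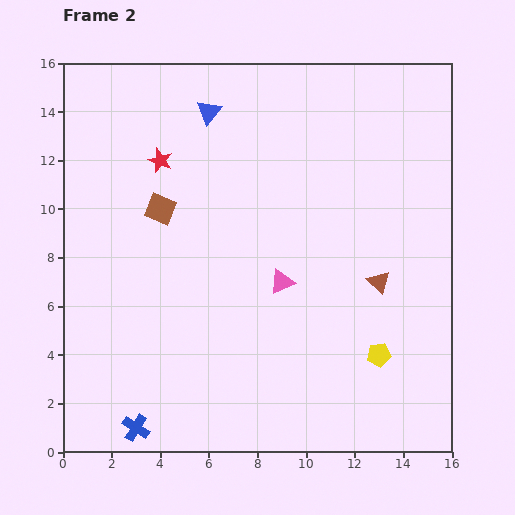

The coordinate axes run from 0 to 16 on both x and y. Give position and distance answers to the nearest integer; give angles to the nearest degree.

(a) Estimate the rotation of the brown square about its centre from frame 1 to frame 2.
31° clockwise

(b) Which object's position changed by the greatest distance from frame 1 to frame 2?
the blue triangle

(moved 6; next 4)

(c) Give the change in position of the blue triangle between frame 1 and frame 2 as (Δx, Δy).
(-6, 1)

The blue triangle was at (12, 13) in frame 1 and (6, 14) in frame 2.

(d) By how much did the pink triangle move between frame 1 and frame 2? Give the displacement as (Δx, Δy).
(2, 4)

The pink triangle was at (7, 3) in frame 1 and (9, 7) in frame 2.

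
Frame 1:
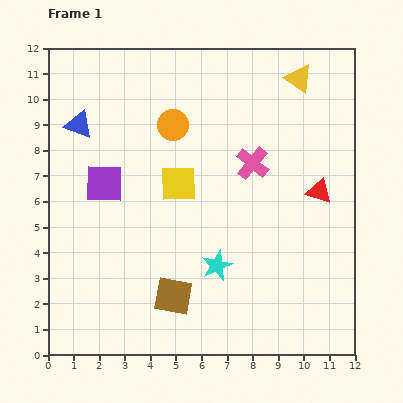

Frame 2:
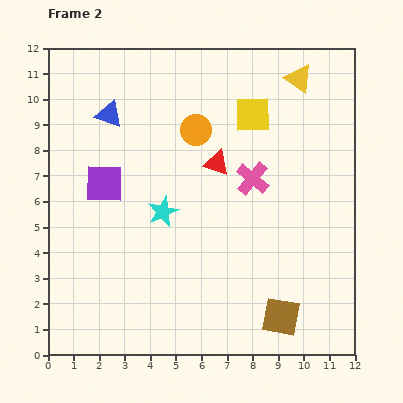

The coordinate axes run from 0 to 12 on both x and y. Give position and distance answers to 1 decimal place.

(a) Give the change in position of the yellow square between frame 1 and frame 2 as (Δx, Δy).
(2.9, 2.7)

The yellow square was at (5.1, 6.7) in frame 1 and (8.0, 9.4) in frame 2.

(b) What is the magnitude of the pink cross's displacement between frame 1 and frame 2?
0.6

The pink cross moved from (8.0, 7.5) to (8.0, 6.9), a distance of √(0.0² + 0.6²) ≈ 0.6.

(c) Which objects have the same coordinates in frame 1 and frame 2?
the purple square, the yellow triangle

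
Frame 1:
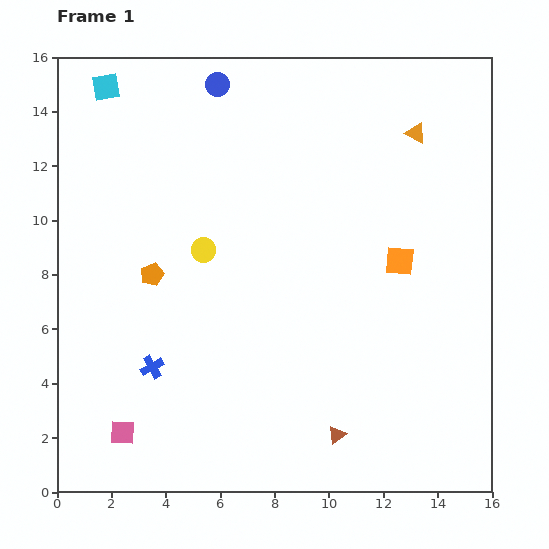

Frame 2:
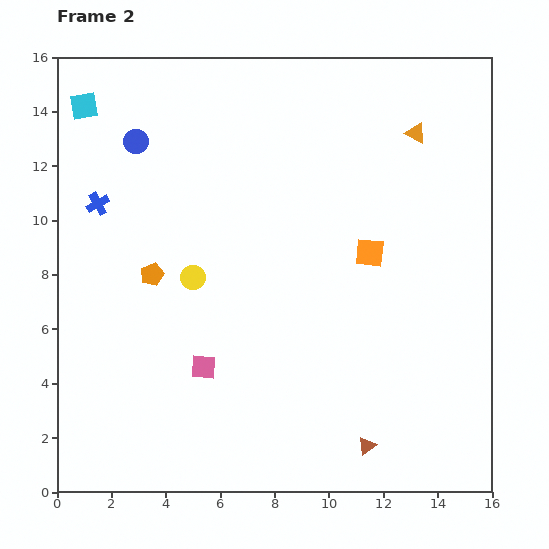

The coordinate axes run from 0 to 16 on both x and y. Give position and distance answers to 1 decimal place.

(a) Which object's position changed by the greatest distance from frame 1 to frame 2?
the blue cross

(moved 6.3; next 3.8)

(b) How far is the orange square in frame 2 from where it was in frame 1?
1.1

The orange square moved from (12.6, 8.5) to (11.5, 8.8), a distance of √(1.1² + 0.3²) ≈ 1.1.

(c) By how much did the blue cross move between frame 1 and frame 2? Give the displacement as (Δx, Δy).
(-2.0, 6.0)

The blue cross was at (3.5, 4.6) in frame 1 and (1.5, 10.6) in frame 2.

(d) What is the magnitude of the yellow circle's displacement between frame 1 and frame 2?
1.1

The yellow circle moved from (5.4, 8.9) to (5.0, 7.9), a distance of √(0.4² + 1.0²) ≈ 1.1.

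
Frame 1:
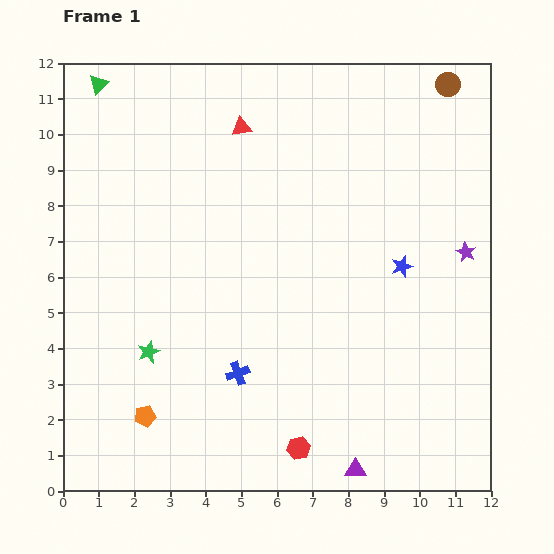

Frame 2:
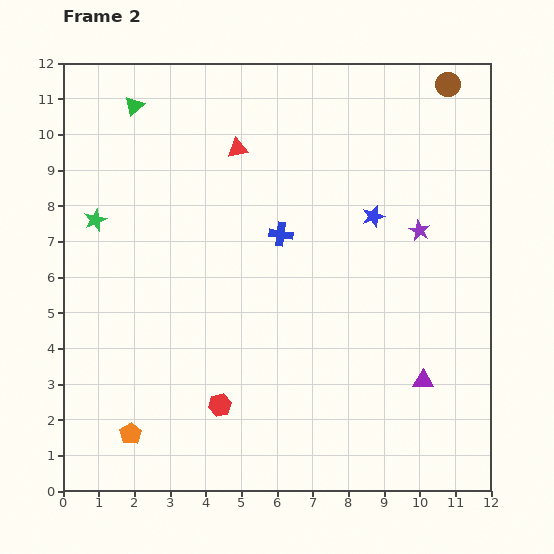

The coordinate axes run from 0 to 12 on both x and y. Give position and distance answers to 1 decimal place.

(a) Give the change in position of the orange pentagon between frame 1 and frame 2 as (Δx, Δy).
(-0.4, -0.5)

The orange pentagon was at (2.3, 2.1) in frame 1 and (1.9, 1.6) in frame 2.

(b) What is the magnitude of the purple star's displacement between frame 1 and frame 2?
1.4

The purple star moved from (11.3, 6.7) to (10.0, 7.3), a distance of √(1.3² + 0.6²) ≈ 1.4.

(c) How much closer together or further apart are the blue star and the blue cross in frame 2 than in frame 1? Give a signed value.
-2.9

Distance in frame 1: 5.5. Distance in frame 2: 2.6.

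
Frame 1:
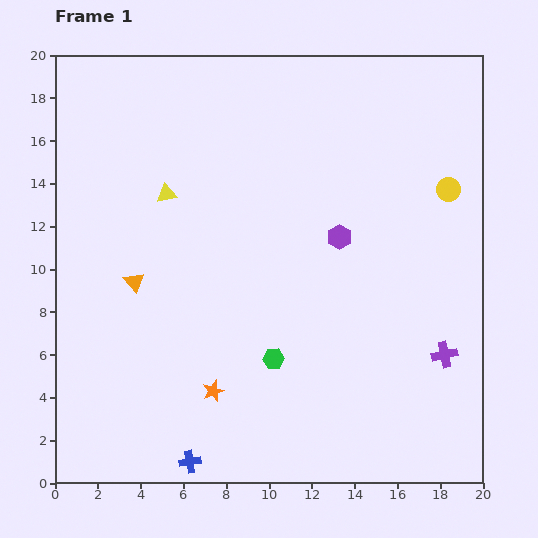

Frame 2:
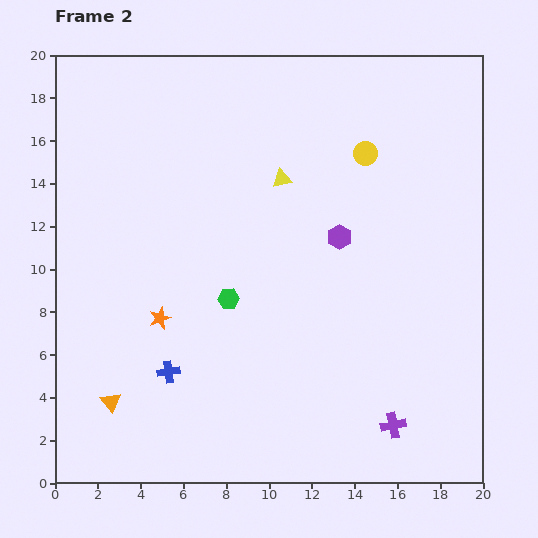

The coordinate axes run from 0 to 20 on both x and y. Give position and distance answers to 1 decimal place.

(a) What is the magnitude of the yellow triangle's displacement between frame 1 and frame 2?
5.4

The yellow triangle moved from (5.2, 13.5) to (10.6, 14.2), a distance of √(5.4² + 0.7²) ≈ 5.4.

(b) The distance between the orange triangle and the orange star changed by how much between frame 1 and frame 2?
-1.8

Distance in frame 1: 6.3. Distance in frame 2: 4.5.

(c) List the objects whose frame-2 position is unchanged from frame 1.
the purple hexagon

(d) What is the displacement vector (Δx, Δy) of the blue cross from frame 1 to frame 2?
(-1.0, 4.2)

The blue cross was at (6.3, 1.0) in frame 1 and (5.3, 5.2) in frame 2.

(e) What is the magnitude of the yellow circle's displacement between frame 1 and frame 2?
4.3

The yellow circle moved from (18.4, 13.7) to (14.5, 15.4), a distance of √(3.9² + 1.7²) ≈ 4.3.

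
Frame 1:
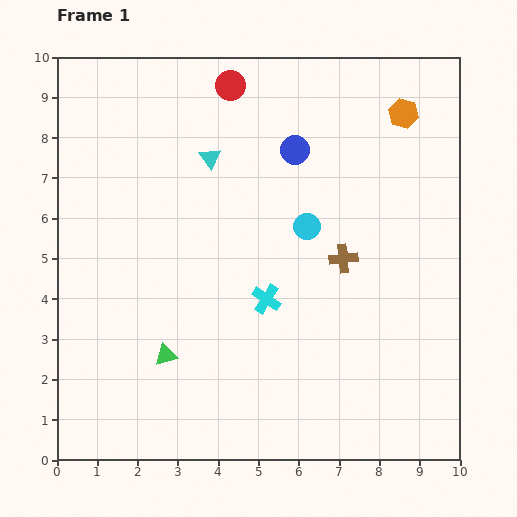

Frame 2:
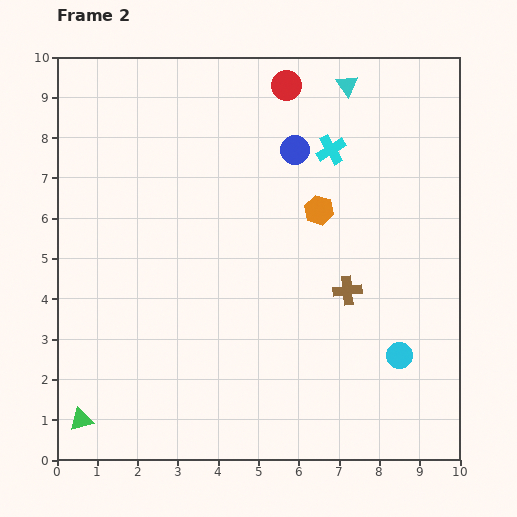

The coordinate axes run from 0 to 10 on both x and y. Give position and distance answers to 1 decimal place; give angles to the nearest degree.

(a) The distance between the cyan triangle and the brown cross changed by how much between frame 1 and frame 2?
+1.0

Distance in frame 1: 4.1. Distance in frame 2: 5.1.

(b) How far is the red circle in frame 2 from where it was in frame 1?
1.4

The red circle moved from (4.3, 9.3) to (5.7, 9.3), a distance of √(1.4² + 0.0²) ≈ 1.4.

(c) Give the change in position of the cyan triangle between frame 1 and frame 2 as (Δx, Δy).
(3.4, 1.8)

The cyan triangle was at (3.8, 7.5) in frame 1 and (7.2, 9.3) in frame 2.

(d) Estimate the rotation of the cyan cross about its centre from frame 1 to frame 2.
27° clockwise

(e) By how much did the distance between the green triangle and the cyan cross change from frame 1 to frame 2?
+6.2

Distance in frame 1: 2.9. Distance in frame 2: 9.1.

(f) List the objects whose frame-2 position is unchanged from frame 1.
the blue circle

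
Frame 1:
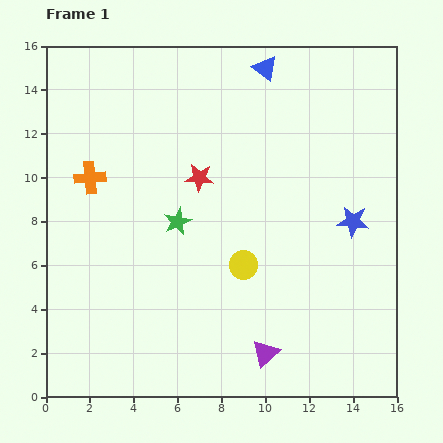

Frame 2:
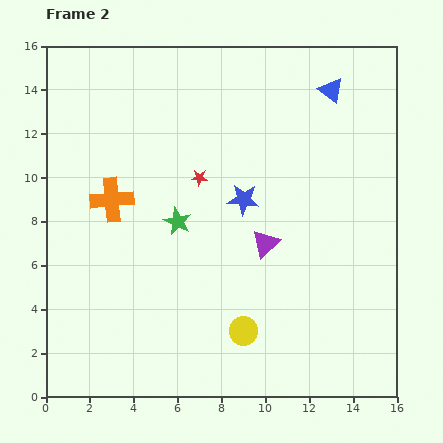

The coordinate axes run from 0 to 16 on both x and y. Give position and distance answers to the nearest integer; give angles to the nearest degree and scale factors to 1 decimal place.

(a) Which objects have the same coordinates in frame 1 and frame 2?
the red star, the green star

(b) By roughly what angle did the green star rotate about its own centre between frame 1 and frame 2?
23° counter-clockwise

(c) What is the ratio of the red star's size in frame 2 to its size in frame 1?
0.6×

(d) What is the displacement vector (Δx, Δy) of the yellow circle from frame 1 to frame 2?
(0, -3)

The yellow circle was at (9, 6) in frame 1 and (9, 3) in frame 2.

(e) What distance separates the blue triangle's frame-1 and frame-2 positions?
3

The blue triangle moved from (10, 15) to (13, 14), a distance of √(3² + 1²) ≈ 3.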